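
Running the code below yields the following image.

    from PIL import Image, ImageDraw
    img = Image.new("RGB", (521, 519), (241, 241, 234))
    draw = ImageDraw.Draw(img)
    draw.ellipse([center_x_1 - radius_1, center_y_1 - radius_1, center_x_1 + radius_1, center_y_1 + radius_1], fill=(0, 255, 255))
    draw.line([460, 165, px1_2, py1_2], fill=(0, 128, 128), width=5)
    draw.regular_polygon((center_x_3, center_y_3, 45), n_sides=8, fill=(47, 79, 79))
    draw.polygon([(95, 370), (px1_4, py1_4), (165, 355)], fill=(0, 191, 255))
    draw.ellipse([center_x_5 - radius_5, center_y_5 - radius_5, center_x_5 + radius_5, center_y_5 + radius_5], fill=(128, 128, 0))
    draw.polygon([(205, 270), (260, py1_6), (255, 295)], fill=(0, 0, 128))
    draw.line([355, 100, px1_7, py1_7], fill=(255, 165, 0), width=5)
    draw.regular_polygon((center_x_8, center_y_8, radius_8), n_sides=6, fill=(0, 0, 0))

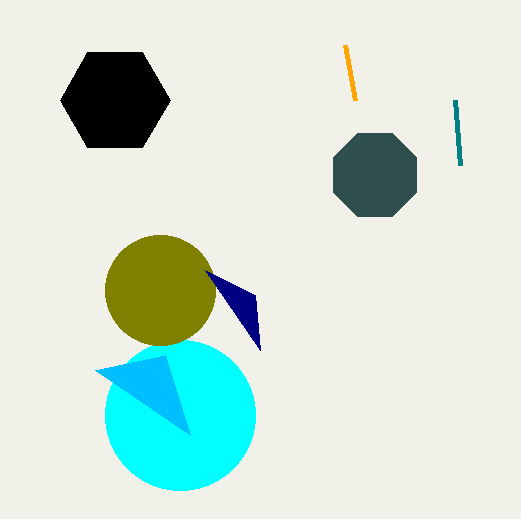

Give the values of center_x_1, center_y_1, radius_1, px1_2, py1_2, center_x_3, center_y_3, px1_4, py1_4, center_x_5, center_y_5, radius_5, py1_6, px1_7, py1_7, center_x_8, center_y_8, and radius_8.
center_x_1 = 180, center_y_1 = 415, radius_1 = 75, px1_2 = 455, py1_2 = 100, center_x_3 = 375, center_y_3 = 175, px1_4 = 190, py1_4 = 435, center_x_5 = 160, center_y_5 = 290, radius_5 = 55, py1_6 = 350, px1_7 = 345, py1_7 = 45, center_x_8 = 115, center_y_8 = 100, radius_8 = 55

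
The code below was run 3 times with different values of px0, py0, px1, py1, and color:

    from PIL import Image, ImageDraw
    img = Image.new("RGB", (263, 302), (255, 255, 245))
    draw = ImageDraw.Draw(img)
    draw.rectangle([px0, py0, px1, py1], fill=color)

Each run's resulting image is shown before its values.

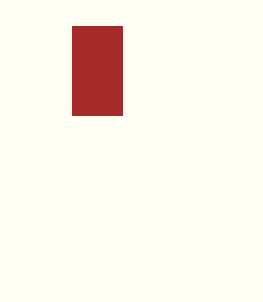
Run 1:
px0 = 72
py0 = 26
px1 = 122
py1 = 115
color = 'brown'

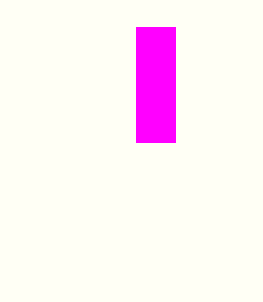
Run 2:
px0 = 136
py0 = 27
px1 = 175
py1 = 142
color = 'magenta'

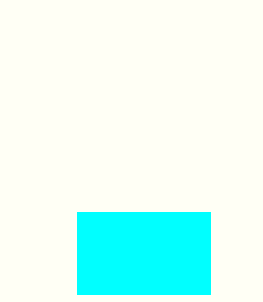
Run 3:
px0 = 77, py0 = 212, px1 = 210, py1 = 294, color = 'cyan'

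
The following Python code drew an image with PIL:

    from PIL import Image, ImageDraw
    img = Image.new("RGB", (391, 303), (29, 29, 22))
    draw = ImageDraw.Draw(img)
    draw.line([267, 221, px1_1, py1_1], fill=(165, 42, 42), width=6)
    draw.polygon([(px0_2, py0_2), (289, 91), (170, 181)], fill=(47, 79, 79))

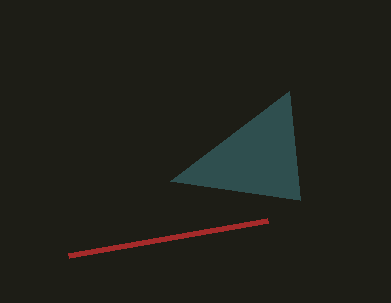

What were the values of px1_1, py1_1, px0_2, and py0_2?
px1_1 = 68; py1_1 = 256; px0_2 = 300; py0_2 = 200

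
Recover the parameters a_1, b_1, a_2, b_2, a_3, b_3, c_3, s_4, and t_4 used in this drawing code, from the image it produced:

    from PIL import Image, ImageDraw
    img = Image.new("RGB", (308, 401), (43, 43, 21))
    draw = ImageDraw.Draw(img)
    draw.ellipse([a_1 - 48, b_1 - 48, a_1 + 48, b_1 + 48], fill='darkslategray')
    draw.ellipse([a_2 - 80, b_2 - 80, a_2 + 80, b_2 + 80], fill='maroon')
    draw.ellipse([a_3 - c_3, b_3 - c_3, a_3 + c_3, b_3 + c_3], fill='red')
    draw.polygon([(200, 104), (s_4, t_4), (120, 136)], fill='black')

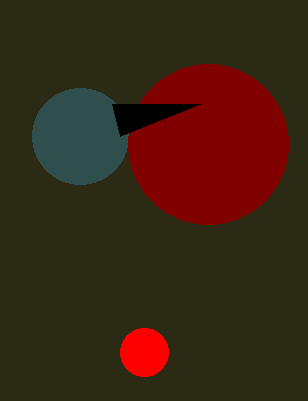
a_1 = 80, b_1 = 136, a_2 = 208, b_2 = 144, a_3 = 144, b_3 = 352, c_3 = 24, s_4 = 112, t_4 = 104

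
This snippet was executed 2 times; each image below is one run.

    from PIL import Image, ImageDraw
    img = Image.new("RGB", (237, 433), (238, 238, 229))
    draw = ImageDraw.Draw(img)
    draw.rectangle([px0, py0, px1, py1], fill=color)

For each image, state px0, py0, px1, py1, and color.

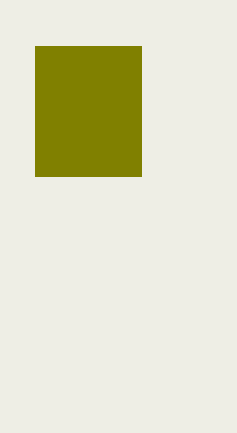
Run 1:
px0 = 35; py0 = 46; px1 = 141; py1 = 176; color = 'olive'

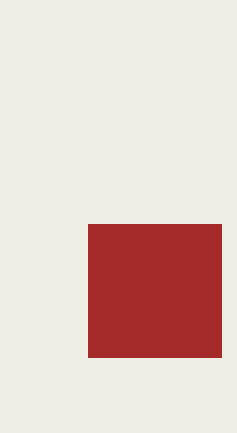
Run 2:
px0 = 88, py0 = 224, px1 = 221, py1 = 357, color = 'brown'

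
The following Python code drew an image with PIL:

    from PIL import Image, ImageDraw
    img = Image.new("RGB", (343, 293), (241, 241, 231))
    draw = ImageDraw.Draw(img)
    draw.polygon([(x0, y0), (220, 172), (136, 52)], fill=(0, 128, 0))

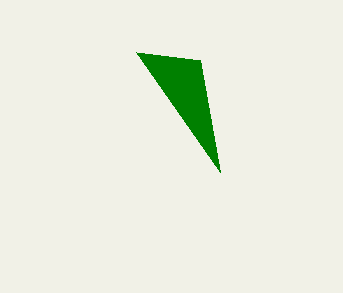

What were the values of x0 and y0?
x0 = 200, y0 = 60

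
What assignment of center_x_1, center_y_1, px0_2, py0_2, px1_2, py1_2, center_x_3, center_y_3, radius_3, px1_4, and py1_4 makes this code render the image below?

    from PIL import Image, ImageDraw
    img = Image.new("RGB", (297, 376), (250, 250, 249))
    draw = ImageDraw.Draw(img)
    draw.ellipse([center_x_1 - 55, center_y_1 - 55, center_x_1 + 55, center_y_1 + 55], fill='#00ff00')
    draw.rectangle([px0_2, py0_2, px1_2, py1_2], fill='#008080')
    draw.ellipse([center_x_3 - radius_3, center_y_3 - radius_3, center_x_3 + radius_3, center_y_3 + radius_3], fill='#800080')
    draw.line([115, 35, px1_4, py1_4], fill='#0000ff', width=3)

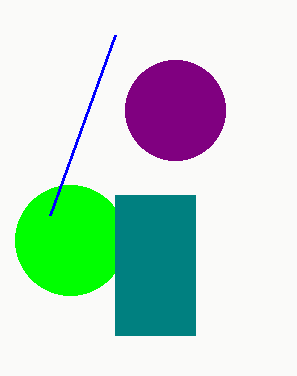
center_x_1 = 70; center_y_1 = 240; px0_2 = 115; py0_2 = 195; px1_2 = 195; py1_2 = 335; center_x_3 = 175; center_y_3 = 110; radius_3 = 50; px1_4 = 50; py1_4 = 215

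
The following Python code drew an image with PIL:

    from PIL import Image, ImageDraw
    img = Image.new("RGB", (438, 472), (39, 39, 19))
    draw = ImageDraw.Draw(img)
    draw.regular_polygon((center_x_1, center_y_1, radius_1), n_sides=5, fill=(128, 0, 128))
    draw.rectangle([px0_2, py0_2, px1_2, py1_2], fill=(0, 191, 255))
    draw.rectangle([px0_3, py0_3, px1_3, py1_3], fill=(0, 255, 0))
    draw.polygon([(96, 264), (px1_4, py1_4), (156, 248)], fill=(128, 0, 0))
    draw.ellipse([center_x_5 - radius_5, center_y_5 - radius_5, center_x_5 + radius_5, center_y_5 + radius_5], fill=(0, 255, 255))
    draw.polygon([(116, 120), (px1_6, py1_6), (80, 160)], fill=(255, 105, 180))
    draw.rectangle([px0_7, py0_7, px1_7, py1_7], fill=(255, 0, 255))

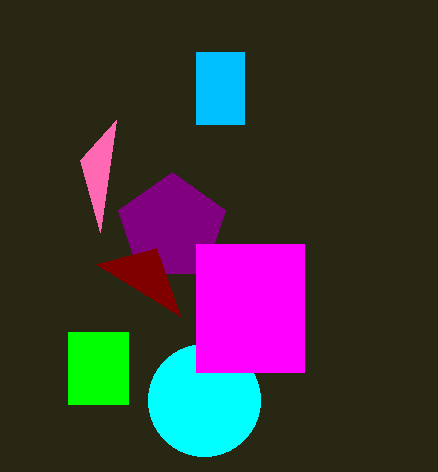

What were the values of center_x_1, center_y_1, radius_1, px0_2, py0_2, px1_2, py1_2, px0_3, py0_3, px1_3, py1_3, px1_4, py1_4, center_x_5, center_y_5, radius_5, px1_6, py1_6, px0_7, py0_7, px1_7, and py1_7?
center_x_1 = 172; center_y_1 = 228; radius_1 = 56; px0_2 = 196; py0_2 = 52; px1_2 = 244; py1_2 = 124; px0_3 = 68; py0_3 = 332; px1_3 = 128; py1_3 = 404; px1_4 = 180; py1_4 = 316; center_x_5 = 204; center_y_5 = 400; radius_5 = 56; px1_6 = 100; py1_6 = 232; px0_7 = 196; py0_7 = 244; px1_7 = 304; py1_7 = 372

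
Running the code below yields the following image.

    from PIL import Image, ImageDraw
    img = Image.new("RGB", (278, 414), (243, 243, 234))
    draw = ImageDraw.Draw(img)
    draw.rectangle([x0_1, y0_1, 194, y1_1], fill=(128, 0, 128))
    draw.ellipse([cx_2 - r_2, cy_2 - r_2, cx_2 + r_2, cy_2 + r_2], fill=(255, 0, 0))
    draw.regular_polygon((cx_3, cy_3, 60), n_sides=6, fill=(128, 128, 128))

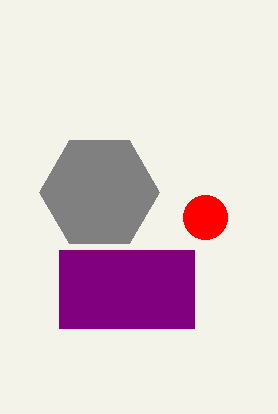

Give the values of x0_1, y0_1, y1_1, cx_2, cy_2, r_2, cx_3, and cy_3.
x0_1 = 59; y0_1 = 250; y1_1 = 328; cx_2 = 205; cy_2 = 217; r_2 = 22; cx_3 = 99; cy_3 = 192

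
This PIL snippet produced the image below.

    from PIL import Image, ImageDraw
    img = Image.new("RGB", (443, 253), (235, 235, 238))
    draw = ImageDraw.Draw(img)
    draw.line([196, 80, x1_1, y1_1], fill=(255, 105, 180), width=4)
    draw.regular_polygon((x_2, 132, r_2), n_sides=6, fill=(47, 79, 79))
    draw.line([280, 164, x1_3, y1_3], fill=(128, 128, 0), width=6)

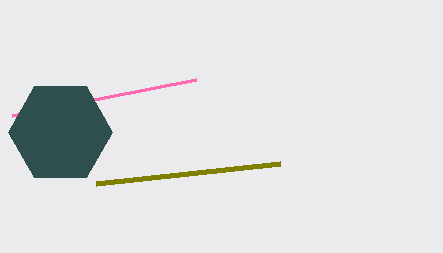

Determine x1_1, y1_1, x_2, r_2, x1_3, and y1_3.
x1_1 = 12
y1_1 = 116
x_2 = 60
r_2 = 52
x1_3 = 96
y1_3 = 184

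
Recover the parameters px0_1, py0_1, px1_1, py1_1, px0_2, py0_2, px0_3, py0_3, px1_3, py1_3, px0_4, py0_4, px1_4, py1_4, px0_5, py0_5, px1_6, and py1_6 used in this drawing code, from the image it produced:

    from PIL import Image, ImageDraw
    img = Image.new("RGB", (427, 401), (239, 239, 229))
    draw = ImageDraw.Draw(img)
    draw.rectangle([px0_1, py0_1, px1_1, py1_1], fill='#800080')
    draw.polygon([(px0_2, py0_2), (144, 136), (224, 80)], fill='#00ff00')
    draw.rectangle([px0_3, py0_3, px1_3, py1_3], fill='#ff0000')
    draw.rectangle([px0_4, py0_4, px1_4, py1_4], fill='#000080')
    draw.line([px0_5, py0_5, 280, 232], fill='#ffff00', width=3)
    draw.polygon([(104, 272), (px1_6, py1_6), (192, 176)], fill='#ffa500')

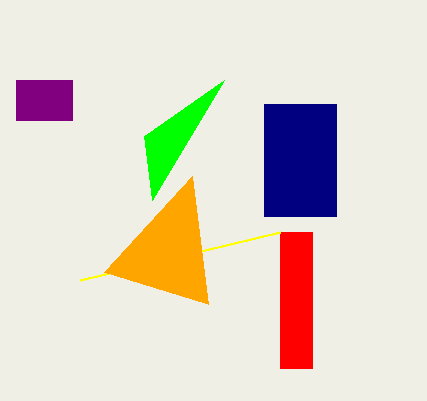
px0_1 = 16; py0_1 = 80; px1_1 = 72; py1_1 = 120; px0_2 = 152; py0_2 = 200; px0_3 = 280; py0_3 = 232; px1_3 = 312; py1_3 = 368; px0_4 = 264; py0_4 = 104; px1_4 = 336; py1_4 = 216; px0_5 = 80; py0_5 = 280; px1_6 = 208; py1_6 = 304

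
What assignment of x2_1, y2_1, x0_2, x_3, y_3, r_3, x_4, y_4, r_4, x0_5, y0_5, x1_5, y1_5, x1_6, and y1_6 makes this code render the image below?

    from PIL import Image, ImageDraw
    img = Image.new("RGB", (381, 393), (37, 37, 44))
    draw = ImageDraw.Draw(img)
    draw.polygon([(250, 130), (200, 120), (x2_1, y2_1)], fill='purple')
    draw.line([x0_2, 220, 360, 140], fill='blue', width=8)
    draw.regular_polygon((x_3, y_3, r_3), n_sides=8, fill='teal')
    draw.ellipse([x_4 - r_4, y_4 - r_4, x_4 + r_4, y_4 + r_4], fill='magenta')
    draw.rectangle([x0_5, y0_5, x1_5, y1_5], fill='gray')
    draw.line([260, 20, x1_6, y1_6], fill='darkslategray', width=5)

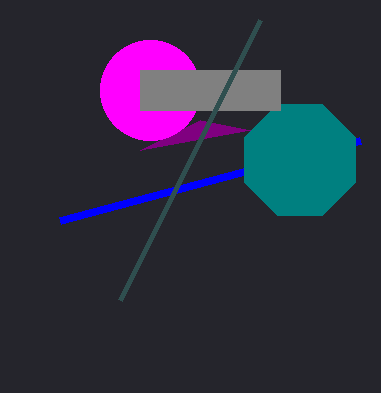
x2_1 = 140; y2_1 = 150; x0_2 = 60; x_3 = 300; y_3 = 160; r_3 = 60; x_4 = 150; y_4 = 90; r_4 = 50; x0_5 = 140; y0_5 = 70; x1_5 = 280; y1_5 = 110; x1_6 = 120; y1_6 = 300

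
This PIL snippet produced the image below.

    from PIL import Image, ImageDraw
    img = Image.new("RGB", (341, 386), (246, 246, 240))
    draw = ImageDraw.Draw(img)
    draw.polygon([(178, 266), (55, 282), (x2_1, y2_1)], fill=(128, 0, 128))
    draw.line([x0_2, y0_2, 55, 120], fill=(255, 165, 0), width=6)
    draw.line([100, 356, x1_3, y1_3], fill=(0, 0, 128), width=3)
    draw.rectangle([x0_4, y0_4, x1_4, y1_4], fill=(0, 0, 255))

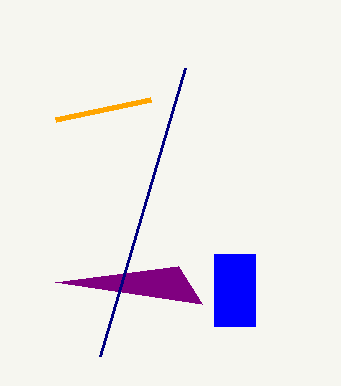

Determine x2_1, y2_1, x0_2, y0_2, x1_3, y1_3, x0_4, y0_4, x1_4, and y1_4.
x2_1 = 202
y2_1 = 304
x0_2 = 150
y0_2 = 100
x1_3 = 185
y1_3 = 68
x0_4 = 214
y0_4 = 254
x1_4 = 255
y1_4 = 326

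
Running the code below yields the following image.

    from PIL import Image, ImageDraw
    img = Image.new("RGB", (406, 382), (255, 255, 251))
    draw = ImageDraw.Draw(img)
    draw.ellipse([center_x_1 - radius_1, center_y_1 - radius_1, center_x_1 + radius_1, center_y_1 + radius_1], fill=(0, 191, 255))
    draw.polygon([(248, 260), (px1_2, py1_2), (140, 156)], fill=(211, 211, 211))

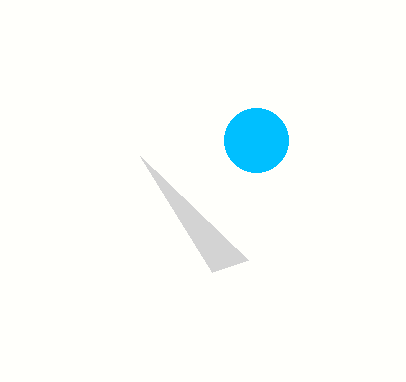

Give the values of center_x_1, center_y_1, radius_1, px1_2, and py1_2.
center_x_1 = 256; center_y_1 = 140; radius_1 = 32; px1_2 = 212; py1_2 = 272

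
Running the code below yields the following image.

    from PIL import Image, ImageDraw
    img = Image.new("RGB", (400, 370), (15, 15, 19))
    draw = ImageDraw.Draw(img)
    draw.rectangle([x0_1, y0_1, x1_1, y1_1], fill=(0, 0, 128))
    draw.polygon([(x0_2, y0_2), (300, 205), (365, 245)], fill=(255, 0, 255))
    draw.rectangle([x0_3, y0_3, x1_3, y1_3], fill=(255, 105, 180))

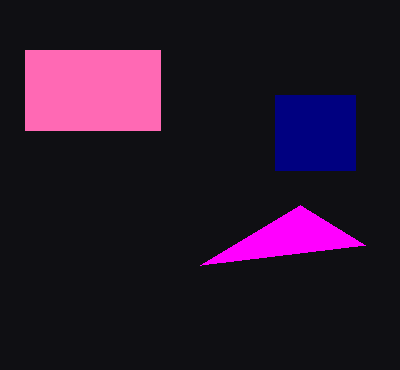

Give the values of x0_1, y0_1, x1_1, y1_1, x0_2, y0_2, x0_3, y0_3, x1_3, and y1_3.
x0_1 = 275
y0_1 = 95
x1_1 = 355
y1_1 = 170
x0_2 = 200
y0_2 = 265
x0_3 = 25
y0_3 = 50
x1_3 = 160
y1_3 = 130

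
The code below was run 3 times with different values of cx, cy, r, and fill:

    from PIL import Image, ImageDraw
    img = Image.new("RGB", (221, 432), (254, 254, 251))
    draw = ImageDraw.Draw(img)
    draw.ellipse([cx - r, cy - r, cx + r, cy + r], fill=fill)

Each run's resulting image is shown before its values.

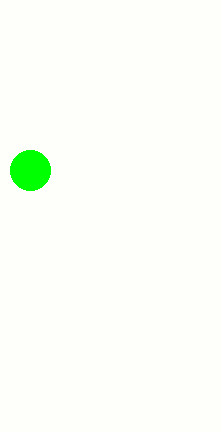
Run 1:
cx = 30; cy = 170; r = 20; fill = 'lime'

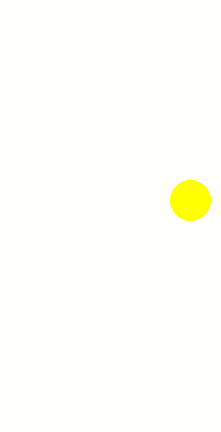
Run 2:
cx = 190
cy = 200
r = 20
fill = 'yellow'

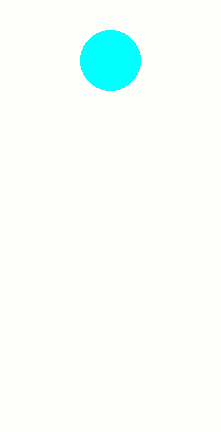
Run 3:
cx = 110
cy = 60
r = 30
fill = 'cyan'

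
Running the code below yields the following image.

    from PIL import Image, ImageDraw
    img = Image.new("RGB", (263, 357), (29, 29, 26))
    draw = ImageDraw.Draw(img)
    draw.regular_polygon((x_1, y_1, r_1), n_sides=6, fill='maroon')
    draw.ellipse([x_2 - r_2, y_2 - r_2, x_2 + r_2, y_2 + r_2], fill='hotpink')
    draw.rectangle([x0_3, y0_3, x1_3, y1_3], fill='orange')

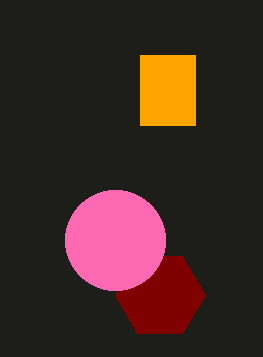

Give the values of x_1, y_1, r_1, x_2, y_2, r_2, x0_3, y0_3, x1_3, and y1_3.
x_1 = 160, y_1 = 295, r_1 = 45, x_2 = 115, y_2 = 240, r_2 = 50, x0_3 = 140, y0_3 = 55, x1_3 = 195, y1_3 = 125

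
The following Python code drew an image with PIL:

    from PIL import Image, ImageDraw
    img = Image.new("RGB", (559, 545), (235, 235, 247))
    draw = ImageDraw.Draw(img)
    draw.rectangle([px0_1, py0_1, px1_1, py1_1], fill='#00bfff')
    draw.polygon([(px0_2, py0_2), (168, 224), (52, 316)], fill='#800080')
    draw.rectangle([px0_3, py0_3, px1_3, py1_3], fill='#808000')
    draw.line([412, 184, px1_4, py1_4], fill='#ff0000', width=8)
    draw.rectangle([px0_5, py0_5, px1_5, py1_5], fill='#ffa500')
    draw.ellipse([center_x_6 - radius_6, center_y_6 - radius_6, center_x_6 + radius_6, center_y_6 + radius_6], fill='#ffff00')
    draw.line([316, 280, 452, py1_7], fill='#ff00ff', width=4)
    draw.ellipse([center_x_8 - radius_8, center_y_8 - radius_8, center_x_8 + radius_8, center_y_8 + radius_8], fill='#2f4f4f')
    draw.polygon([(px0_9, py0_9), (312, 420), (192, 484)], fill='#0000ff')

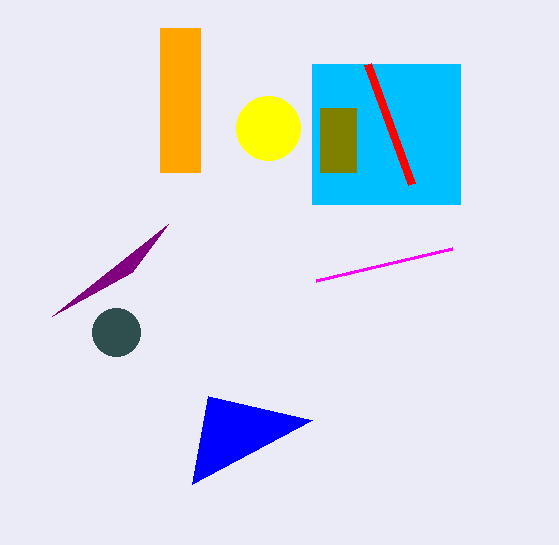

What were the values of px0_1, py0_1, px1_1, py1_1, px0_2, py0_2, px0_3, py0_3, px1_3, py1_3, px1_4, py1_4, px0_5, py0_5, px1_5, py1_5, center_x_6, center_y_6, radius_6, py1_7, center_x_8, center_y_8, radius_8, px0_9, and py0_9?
px0_1 = 312
py0_1 = 64
px1_1 = 460
py1_1 = 204
px0_2 = 132
py0_2 = 272
px0_3 = 320
py0_3 = 108
px1_3 = 356
py1_3 = 172
px1_4 = 368
py1_4 = 64
px0_5 = 160
py0_5 = 28
px1_5 = 200
py1_5 = 172
center_x_6 = 268
center_y_6 = 128
radius_6 = 32
py1_7 = 248
center_x_8 = 116
center_y_8 = 332
radius_8 = 24
px0_9 = 208
py0_9 = 396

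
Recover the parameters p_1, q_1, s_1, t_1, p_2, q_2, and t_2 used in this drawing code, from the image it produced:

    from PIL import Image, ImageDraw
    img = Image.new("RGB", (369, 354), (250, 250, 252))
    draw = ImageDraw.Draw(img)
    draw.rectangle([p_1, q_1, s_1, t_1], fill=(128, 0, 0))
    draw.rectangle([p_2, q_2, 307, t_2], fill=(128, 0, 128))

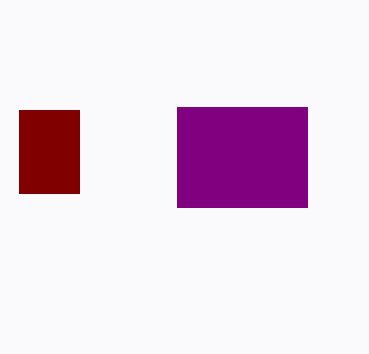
p_1 = 19
q_1 = 110
s_1 = 79
t_1 = 193
p_2 = 177
q_2 = 107
t_2 = 207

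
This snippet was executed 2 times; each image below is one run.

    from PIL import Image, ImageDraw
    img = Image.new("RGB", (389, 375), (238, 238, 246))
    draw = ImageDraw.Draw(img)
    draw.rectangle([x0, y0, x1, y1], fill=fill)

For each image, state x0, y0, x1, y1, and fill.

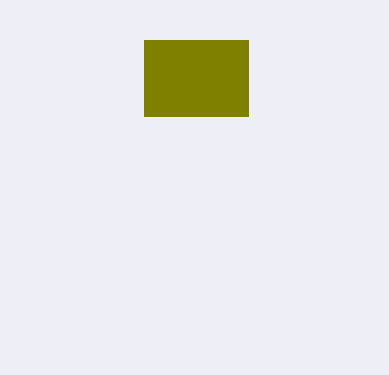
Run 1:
x0 = 144
y0 = 40
x1 = 248
y1 = 116
fill = 'olive'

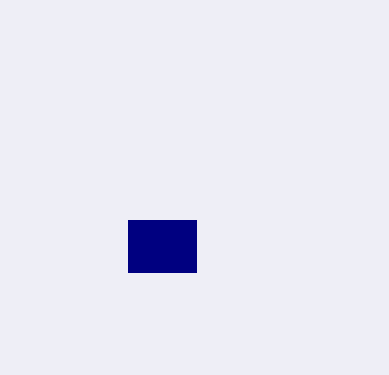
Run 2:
x0 = 128
y0 = 220
x1 = 196
y1 = 272
fill = 'navy'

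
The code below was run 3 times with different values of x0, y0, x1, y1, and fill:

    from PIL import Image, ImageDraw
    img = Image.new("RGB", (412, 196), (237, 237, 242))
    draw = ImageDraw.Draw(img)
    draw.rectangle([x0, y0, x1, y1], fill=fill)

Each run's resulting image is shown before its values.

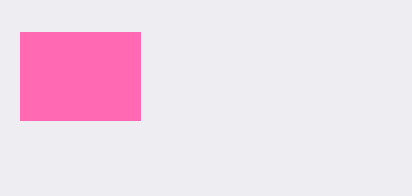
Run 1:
x0 = 20; y0 = 32; x1 = 140; y1 = 120; fill = 'hotpink'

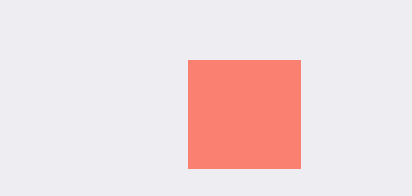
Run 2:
x0 = 188
y0 = 60
x1 = 300
y1 = 168
fill = 'salmon'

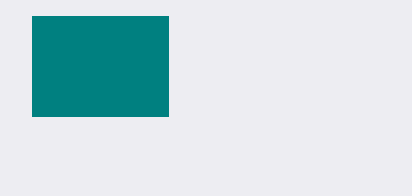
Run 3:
x0 = 32, y0 = 16, x1 = 168, y1 = 116, fill = 'teal'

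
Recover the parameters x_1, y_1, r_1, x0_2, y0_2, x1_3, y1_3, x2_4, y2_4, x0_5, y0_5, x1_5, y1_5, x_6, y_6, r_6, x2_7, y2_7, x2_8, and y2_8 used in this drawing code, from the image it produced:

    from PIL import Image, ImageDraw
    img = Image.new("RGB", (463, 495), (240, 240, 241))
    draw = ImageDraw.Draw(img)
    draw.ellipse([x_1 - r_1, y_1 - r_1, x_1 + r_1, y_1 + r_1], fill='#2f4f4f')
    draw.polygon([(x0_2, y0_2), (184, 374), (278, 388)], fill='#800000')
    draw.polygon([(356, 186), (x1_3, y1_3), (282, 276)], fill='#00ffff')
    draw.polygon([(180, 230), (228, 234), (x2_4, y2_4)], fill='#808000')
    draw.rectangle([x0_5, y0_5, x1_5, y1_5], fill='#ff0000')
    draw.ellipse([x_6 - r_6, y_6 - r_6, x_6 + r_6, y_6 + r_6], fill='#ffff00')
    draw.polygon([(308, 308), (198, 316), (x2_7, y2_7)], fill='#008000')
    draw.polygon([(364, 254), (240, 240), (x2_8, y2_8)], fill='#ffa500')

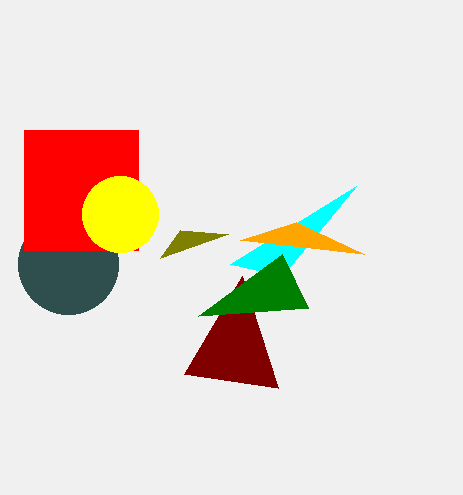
x_1 = 68; y_1 = 264; r_1 = 50; x0_2 = 242; y0_2 = 276; x1_3 = 230; y1_3 = 264; x2_4 = 160; y2_4 = 258; x0_5 = 24; y0_5 = 130; x1_5 = 138; y1_5 = 250; x_6 = 120; y_6 = 214; r_6 = 38; x2_7 = 282; y2_7 = 254; x2_8 = 296; y2_8 = 222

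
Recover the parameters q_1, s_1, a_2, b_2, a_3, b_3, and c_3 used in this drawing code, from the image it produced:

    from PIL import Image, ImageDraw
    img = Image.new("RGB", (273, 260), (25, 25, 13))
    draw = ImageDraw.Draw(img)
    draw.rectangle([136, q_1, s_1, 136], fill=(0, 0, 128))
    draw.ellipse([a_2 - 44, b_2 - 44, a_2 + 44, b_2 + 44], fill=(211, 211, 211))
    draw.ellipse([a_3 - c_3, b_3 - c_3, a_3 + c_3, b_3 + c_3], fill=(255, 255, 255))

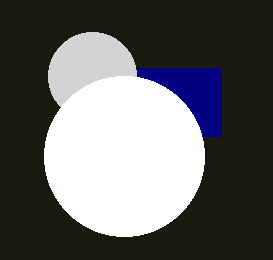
q_1 = 68; s_1 = 220; a_2 = 92; b_2 = 76; a_3 = 124; b_3 = 156; c_3 = 80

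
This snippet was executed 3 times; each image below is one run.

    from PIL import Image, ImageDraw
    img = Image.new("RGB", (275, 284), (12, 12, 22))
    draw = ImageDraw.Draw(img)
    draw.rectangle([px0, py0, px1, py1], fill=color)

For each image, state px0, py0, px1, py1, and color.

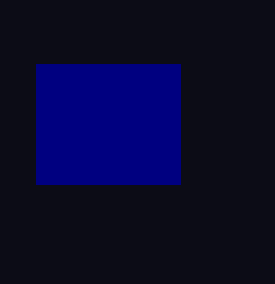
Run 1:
px0 = 36
py0 = 64
px1 = 180
py1 = 184
color = 'navy'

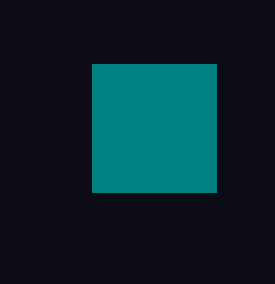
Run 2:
px0 = 92
py0 = 64
px1 = 216
py1 = 192
color = 'teal'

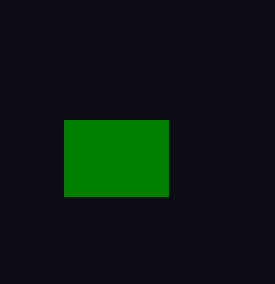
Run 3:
px0 = 64, py0 = 120, px1 = 168, py1 = 196, color = 'green'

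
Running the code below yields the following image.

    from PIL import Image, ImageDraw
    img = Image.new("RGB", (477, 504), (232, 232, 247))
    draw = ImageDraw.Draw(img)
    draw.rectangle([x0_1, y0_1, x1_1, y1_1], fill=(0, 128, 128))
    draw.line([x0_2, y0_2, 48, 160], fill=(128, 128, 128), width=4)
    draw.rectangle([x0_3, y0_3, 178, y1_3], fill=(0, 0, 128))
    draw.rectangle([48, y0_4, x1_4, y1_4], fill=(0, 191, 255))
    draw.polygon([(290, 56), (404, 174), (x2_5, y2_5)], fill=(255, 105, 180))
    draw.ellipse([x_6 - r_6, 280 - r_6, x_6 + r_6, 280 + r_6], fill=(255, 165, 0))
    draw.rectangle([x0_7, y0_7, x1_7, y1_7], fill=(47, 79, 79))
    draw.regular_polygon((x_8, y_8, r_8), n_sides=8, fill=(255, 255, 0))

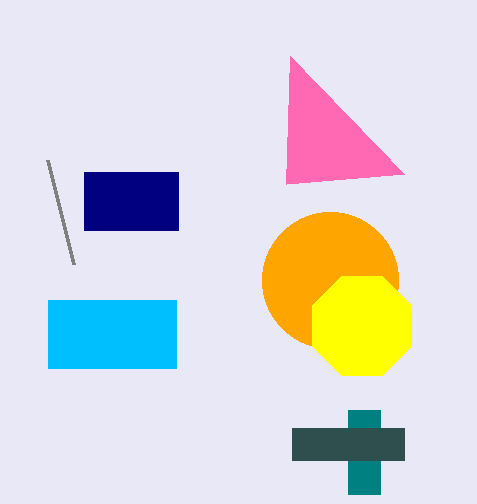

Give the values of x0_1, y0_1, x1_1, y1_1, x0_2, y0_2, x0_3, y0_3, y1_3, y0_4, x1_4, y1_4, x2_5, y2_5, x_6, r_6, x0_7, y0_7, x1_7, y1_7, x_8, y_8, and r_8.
x0_1 = 348, y0_1 = 410, x1_1 = 380, y1_1 = 494, x0_2 = 74, y0_2 = 264, x0_3 = 84, y0_3 = 172, y1_3 = 230, y0_4 = 300, x1_4 = 176, y1_4 = 368, x2_5 = 286, y2_5 = 184, x_6 = 330, r_6 = 68, x0_7 = 292, y0_7 = 428, x1_7 = 404, y1_7 = 460, x_8 = 362, y_8 = 326, r_8 = 54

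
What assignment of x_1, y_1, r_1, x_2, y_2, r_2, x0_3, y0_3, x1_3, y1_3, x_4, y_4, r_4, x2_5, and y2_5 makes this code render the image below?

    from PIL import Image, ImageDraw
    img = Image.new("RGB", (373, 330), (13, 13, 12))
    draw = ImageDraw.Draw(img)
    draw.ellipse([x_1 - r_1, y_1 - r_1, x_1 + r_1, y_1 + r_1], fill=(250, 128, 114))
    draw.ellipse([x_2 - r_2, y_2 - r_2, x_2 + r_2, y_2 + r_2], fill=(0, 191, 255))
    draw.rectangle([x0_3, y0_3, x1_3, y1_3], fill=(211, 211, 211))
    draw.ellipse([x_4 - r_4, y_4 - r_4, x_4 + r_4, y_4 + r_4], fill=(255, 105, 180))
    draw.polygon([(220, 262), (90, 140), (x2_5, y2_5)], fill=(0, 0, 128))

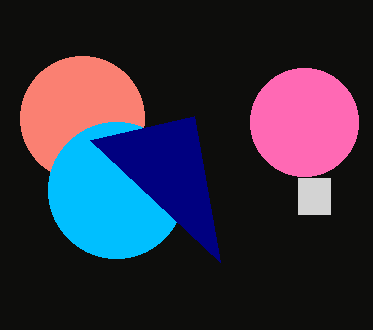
x_1 = 82
y_1 = 118
r_1 = 62
x_2 = 116
y_2 = 190
r_2 = 68
x0_3 = 298
y0_3 = 178
x1_3 = 330
y1_3 = 214
x_4 = 304
y_4 = 122
r_4 = 54
x2_5 = 194
y2_5 = 116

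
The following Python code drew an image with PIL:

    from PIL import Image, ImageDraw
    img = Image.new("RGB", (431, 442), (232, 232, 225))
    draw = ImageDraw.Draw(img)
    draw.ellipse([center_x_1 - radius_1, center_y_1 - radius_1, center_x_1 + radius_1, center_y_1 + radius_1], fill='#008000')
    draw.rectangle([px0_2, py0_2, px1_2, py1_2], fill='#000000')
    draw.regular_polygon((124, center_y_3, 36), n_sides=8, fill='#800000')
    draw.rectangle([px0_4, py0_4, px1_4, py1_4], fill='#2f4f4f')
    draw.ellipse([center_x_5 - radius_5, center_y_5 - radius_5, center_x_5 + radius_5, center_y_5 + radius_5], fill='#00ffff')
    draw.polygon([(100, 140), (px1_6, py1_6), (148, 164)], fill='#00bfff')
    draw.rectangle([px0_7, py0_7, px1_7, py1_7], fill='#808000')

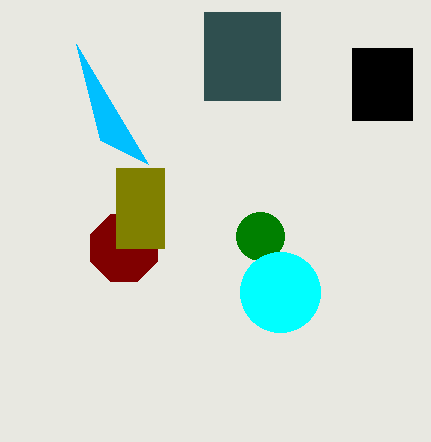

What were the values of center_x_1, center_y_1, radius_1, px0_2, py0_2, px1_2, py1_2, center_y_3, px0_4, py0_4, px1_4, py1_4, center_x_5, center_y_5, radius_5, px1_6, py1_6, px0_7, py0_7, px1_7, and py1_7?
center_x_1 = 260
center_y_1 = 236
radius_1 = 24
px0_2 = 352
py0_2 = 48
px1_2 = 412
py1_2 = 120
center_y_3 = 248
px0_4 = 204
py0_4 = 12
px1_4 = 280
py1_4 = 100
center_x_5 = 280
center_y_5 = 292
radius_5 = 40
px1_6 = 76
py1_6 = 44
px0_7 = 116
py0_7 = 168
px1_7 = 164
py1_7 = 248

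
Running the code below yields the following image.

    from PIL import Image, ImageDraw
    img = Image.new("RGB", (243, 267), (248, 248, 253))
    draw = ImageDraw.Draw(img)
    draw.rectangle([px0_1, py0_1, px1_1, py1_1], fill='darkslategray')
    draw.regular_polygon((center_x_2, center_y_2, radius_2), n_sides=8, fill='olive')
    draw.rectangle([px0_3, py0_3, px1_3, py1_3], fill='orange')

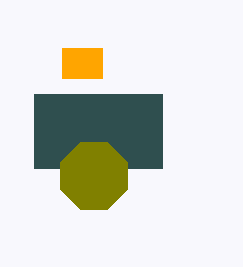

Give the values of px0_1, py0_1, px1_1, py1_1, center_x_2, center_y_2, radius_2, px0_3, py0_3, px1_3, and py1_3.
px0_1 = 34; py0_1 = 94; px1_1 = 162; py1_1 = 168; center_x_2 = 94; center_y_2 = 176; radius_2 = 36; px0_3 = 62; py0_3 = 48; px1_3 = 102; py1_3 = 78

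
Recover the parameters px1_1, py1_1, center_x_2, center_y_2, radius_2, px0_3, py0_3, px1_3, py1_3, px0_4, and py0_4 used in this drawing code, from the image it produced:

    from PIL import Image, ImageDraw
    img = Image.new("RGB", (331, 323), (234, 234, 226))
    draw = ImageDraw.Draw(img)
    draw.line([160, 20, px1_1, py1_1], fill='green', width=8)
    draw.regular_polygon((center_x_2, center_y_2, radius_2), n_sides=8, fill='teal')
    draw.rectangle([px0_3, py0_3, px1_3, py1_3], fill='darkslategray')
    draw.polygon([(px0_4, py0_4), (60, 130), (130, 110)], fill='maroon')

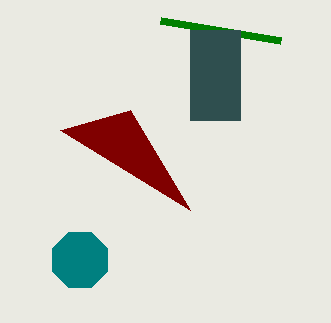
px1_1 = 280; py1_1 = 40; center_x_2 = 80; center_y_2 = 260; radius_2 = 30; px0_3 = 190; py0_3 = 30; px1_3 = 240; py1_3 = 120; px0_4 = 190; py0_4 = 210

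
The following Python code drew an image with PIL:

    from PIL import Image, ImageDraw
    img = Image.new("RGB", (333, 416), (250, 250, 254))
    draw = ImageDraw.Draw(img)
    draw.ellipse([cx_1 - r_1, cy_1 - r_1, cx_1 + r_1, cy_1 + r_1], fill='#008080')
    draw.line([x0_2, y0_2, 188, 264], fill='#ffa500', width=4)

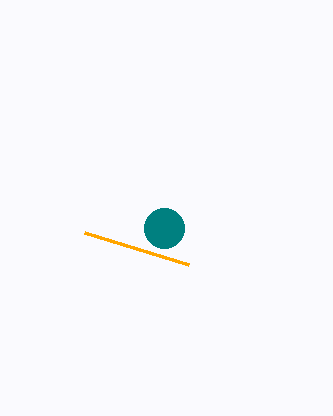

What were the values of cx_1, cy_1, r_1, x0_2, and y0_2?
cx_1 = 164; cy_1 = 228; r_1 = 20; x0_2 = 84; y0_2 = 232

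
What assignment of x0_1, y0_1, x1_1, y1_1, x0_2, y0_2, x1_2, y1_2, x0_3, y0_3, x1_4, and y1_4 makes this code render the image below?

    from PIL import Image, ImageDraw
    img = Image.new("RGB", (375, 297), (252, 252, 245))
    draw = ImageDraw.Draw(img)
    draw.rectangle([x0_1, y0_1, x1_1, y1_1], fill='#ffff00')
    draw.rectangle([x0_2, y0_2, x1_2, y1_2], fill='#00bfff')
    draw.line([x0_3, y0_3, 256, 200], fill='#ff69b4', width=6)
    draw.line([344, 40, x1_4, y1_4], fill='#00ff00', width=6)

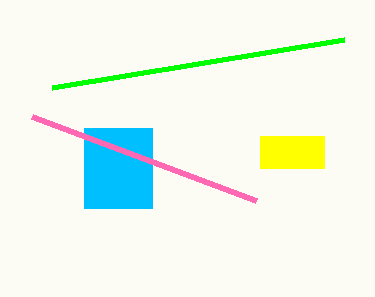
x0_1 = 260, y0_1 = 136, x1_1 = 324, y1_1 = 168, x0_2 = 84, y0_2 = 128, x1_2 = 152, y1_2 = 208, x0_3 = 32, y0_3 = 116, x1_4 = 52, y1_4 = 88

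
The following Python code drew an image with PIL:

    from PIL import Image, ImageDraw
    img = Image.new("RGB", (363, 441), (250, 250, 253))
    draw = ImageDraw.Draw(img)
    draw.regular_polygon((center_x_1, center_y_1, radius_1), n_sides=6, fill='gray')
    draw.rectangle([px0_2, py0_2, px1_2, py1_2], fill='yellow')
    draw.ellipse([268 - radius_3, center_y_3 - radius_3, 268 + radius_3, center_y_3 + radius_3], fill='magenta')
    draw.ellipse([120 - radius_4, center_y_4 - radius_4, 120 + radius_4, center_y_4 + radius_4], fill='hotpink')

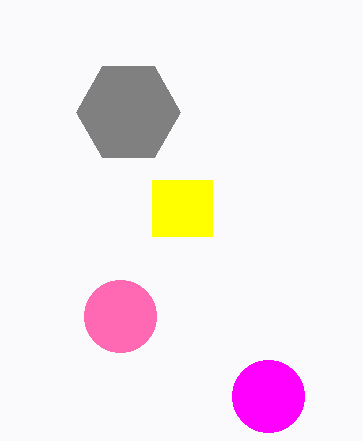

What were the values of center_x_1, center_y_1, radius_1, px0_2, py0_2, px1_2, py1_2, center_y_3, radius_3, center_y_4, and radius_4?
center_x_1 = 128
center_y_1 = 112
radius_1 = 52
px0_2 = 152
py0_2 = 180
px1_2 = 212
py1_2 = 236
center_y_3 = 396
radius_3 = 36
center_y_4 = 316
radius_4 = 36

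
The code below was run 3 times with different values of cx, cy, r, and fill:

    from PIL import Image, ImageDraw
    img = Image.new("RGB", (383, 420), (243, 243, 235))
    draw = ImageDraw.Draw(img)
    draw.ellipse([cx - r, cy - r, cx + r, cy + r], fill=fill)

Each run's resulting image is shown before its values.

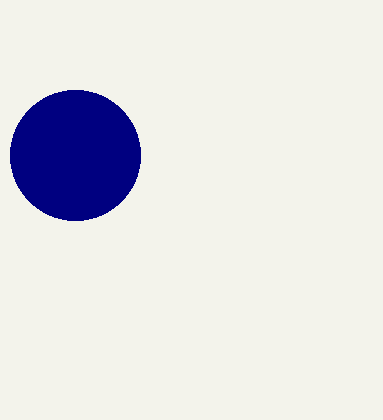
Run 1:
cx = 75; cy = 155; r = 65; fill = 'navy'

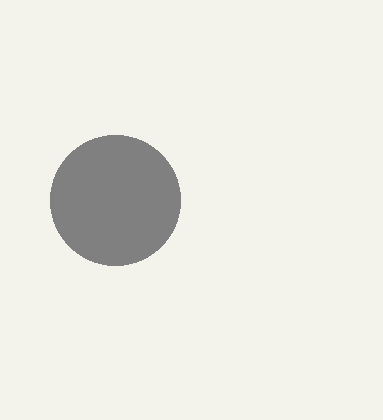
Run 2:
cx = 115, cy = 200, r = 65, fill = 'gray'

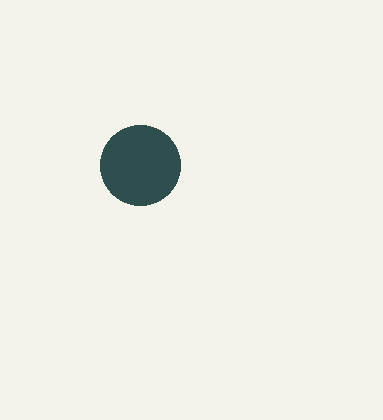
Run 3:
cx = 140; cy = 165; r = 40; fill = 'darkslategray'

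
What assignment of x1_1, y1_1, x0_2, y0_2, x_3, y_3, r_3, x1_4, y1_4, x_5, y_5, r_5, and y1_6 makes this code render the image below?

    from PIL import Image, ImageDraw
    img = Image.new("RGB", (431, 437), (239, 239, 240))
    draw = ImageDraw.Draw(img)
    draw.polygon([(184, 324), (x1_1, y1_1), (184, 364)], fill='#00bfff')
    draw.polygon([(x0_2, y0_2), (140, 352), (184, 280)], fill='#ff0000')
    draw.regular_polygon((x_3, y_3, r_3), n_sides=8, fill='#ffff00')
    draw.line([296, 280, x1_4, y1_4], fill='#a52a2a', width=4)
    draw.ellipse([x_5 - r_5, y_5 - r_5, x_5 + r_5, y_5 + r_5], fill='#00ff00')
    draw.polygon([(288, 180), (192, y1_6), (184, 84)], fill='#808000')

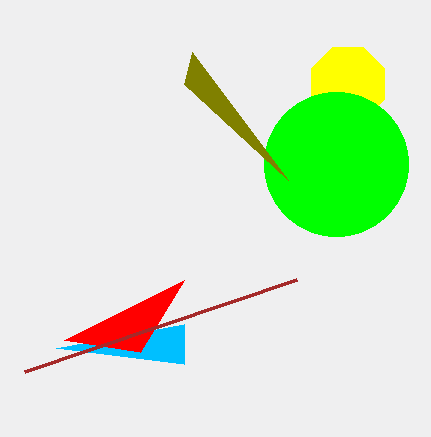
x1_1 = 56
y1_1 = 348
x0_2 = 64
y0_2 = 340
x_3 = 348
y_3 = 84
r_3 = 40
x1_4 = 24
y1_4 = 372
x_5 = 336
y_5 = 164
r_5 = 72
y1_6 = 52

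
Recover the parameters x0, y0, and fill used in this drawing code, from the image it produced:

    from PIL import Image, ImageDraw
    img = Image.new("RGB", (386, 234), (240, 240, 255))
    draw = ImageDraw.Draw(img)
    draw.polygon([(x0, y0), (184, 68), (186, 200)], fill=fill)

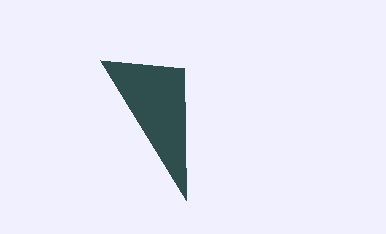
x0 = 100; y0 = 60; fill = 'darkslategray'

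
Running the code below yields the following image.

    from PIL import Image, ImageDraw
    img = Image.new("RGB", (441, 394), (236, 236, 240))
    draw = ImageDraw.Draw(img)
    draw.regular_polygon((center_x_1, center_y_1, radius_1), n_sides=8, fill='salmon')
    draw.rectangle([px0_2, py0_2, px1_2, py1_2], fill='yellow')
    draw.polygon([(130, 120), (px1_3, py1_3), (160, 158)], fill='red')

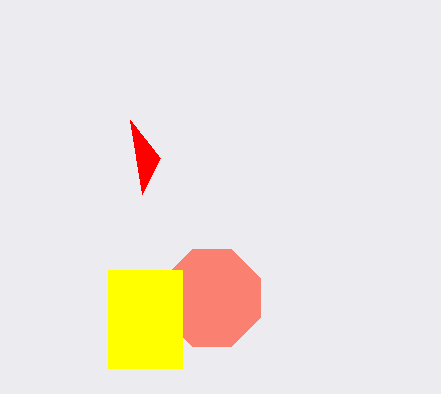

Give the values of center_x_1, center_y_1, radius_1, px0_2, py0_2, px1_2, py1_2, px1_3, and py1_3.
center_x_1 = 212, center_y_1 = 298, radius_1 = 52, px0_2 = 108, py0_2 = 270, px1_2 = 182, py1_2 = 368, px1_3 = 142, py1_3 = 194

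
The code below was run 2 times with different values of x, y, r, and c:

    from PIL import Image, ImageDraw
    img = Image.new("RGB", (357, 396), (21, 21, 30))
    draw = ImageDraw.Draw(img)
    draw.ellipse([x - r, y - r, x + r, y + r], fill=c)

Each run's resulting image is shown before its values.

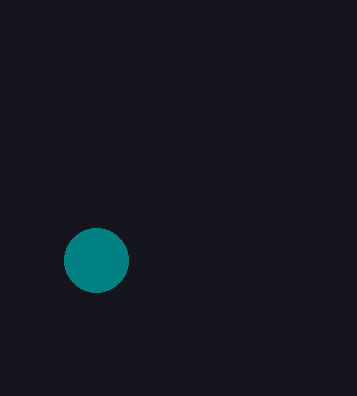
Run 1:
x = 96; y = 260; r = 32; c = 'teal'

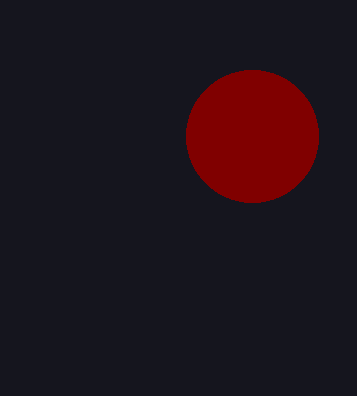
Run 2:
x = 252
y = 136
r = 66
c = 'maroon'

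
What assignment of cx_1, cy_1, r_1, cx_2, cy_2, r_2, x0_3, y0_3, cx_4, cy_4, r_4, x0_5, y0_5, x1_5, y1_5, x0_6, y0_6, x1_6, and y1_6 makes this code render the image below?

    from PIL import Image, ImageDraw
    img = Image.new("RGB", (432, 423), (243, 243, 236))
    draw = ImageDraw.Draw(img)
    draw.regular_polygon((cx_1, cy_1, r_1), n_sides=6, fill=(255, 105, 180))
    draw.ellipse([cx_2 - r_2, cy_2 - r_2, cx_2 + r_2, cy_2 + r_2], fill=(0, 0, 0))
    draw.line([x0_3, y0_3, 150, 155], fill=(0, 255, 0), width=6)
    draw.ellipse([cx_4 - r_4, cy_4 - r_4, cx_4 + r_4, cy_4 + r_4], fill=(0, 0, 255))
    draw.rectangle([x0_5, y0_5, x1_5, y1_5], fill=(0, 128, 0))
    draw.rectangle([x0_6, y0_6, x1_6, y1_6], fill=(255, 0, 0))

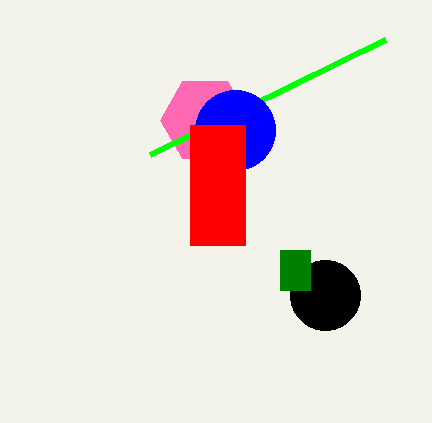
cx_1 = 205
cy_1 = 120
r_1 = 45
cx_2 = 325
cy_2 = 295
r_2 = 35
x0_3 = 385
y0_3 = 40
cx_4 = 235
cy_4 = 130
r_4 = 40
x0_5 = 280
y0_5 = 250
x1_5 = 310
y1_5 = 290
x0_6 = 190
y0_6 = 125
x1_6 = 245
y1_6 = 245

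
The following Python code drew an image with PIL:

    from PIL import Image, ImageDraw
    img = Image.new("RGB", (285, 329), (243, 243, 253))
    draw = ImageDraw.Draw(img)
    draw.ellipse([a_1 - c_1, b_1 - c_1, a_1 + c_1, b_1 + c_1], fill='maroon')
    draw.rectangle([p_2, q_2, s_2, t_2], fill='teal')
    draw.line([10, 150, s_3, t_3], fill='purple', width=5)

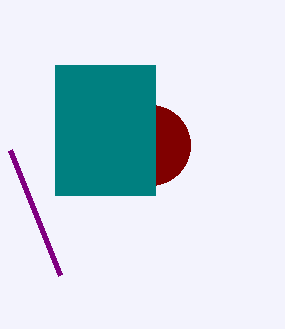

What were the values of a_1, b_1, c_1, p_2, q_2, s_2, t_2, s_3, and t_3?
a_1 = 150; b_1 = 145; c_1 = 40; p_2 = 55; q_2 = 65; s_2 = 155; t_2 = 195; s_3 = 60; t_3 = 275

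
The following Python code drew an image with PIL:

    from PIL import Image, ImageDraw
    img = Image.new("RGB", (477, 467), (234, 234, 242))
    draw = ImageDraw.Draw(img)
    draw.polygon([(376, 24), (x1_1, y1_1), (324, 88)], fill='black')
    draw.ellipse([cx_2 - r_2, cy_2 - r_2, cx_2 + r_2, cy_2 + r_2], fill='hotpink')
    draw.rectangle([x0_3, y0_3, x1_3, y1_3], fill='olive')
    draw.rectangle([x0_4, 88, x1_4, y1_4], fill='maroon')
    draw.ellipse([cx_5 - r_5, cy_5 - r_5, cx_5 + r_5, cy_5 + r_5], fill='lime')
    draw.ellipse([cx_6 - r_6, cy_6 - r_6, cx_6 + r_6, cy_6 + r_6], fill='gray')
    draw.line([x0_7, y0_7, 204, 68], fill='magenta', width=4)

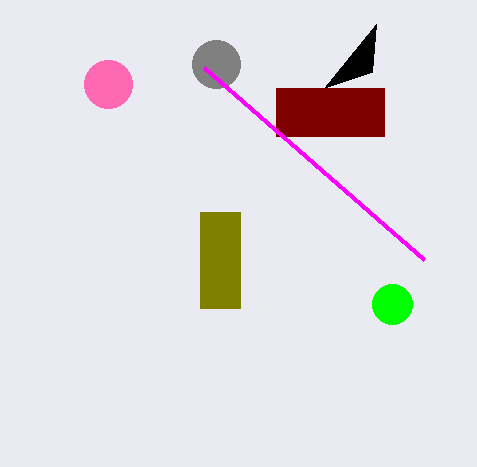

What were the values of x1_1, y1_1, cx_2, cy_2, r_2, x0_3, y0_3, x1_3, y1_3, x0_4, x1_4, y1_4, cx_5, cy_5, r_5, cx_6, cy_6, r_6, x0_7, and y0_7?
x1_1 = 372; y1_1 = 72; cx_2 = 108; cy_2 = 84; r_2 = 24; x0_3 = 200; y0_3 = 212; x1_3 = 240; y1_3 = 308; x0_4 = 276; x1_4 = 384; y1_4 = 136; cx_5 = 392; cy_5 = 304; r_5 = 20; cx_6 = 216; cy_6 = 64; r_6 = 24; x0_7 = 424; y0_7 = 260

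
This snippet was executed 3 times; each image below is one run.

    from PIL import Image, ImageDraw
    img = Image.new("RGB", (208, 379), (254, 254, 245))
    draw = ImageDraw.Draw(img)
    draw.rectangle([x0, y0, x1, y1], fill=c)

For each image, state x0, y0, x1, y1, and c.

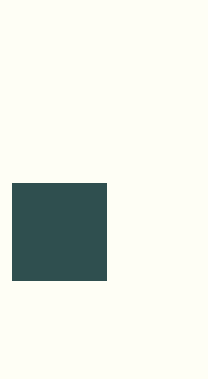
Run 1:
x0 = 12; y0 = 183; x1 = 106; y1 = 280; c = 'darkslategray'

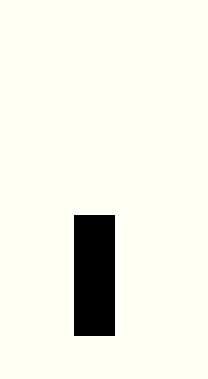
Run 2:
x0 = 74, y0 = 215, x1 = 114, y1 = 335, c = 'black'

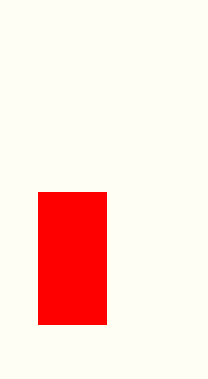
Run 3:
x0 = 38
y0 = 192
x1 = 106
y1 = 324
c = 'red'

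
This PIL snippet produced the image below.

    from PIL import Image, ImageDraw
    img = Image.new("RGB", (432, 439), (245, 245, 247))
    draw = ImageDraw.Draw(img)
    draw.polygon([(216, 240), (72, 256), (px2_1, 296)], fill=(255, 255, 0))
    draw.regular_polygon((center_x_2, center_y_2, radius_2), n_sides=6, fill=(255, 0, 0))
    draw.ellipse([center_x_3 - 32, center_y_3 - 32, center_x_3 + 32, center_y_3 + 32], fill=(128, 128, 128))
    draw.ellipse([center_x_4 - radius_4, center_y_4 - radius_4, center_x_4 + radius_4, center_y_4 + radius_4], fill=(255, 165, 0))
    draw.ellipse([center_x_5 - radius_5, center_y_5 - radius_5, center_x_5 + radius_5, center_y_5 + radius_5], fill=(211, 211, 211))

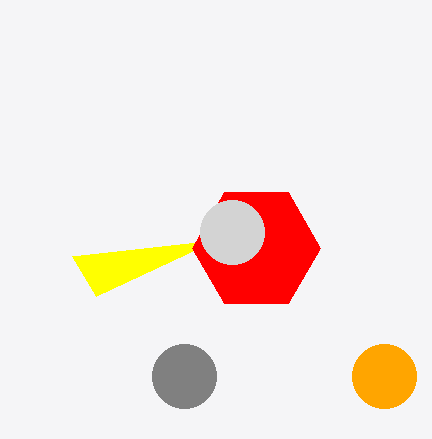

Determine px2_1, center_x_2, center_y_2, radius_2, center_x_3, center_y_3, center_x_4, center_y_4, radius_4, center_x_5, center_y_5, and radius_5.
px2_1 = 96; center_x_2 = 256; center_y_2 = 248; radius_2 = 64; center_x_3 = 184; center_y_3 = 376; center_x_4 = 384; center_y_4 = 376; radius_4 = 32; center_x_5 = 232; center_y_5 = 232; radius_5 = 32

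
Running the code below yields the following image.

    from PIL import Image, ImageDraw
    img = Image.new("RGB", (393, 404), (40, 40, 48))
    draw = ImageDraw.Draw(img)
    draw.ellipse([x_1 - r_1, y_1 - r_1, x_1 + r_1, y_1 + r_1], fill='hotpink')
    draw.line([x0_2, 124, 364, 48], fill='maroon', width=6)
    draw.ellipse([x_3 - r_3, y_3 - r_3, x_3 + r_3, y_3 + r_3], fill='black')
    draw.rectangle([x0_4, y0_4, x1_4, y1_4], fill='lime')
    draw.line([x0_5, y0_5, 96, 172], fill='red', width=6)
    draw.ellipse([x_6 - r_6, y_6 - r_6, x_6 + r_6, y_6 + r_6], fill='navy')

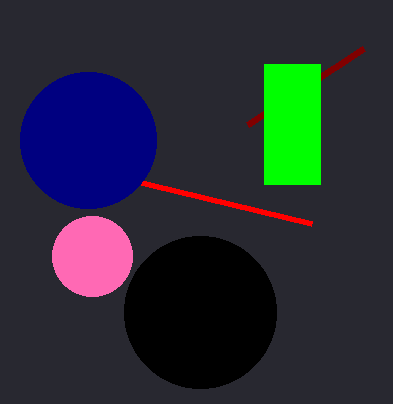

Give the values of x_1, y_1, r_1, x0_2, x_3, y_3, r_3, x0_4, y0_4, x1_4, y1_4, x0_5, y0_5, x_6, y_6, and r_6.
x_1 = 92
y_1 = 256
r_1 = 40
x0_2 = 248
x_3 = 200
y_3 = 312
r_3 = 76
x0_4 = 264
y0_4 = 64
x1_4 = 320
y1_4 = 184
x0_5 = 312
y0_5 = 224
x_6 = 88
y_6 = 140
r_6 = 68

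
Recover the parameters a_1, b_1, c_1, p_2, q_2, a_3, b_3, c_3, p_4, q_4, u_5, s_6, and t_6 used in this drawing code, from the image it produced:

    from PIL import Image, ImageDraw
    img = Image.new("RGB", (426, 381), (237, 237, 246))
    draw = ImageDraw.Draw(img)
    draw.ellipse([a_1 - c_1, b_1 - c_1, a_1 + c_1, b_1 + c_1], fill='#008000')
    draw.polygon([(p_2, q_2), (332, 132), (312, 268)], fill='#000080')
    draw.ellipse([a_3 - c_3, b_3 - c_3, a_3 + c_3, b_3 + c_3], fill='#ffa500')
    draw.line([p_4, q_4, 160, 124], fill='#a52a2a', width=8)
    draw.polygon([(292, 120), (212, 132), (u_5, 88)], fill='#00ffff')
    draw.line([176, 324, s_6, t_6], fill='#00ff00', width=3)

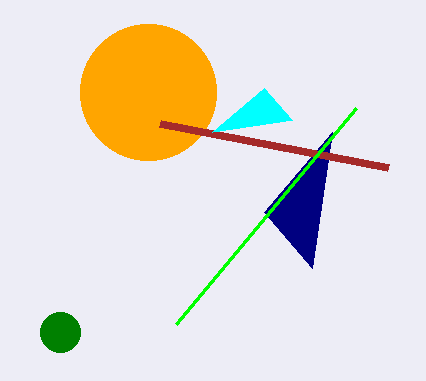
a_1 = 60
b_1 = 332
c_1 = 20
p_2 = 264
q_2 = 212
a_3 = 148
b_3 = 92
c_3 = 68
p_4 = 388
q_4 = 168
u_5 = 264
s_6 = 356
t_6 = 108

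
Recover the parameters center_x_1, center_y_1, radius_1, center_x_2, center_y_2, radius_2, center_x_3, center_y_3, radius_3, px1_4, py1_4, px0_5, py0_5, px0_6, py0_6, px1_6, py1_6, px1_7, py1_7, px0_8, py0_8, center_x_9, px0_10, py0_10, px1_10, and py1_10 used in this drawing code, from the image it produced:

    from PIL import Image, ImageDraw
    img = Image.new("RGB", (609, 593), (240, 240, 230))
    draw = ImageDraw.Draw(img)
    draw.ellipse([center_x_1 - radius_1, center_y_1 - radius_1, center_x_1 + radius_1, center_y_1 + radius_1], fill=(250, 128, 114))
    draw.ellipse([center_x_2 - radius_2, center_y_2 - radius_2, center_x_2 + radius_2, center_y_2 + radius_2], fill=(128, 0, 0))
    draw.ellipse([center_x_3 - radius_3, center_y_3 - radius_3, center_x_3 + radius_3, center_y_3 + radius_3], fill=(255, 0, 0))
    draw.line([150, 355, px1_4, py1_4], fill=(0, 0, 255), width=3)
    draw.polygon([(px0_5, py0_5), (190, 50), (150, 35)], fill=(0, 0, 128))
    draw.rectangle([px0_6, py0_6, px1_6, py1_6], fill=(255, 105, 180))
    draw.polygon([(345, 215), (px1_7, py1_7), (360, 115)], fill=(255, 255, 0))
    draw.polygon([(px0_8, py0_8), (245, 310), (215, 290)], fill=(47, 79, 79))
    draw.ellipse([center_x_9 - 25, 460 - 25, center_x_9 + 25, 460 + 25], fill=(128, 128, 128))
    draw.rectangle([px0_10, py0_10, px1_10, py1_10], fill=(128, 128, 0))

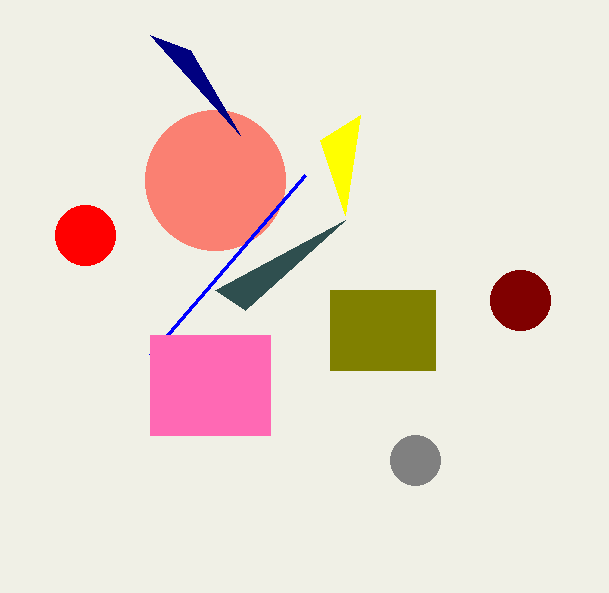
center_x_1 = 215; center_y_1 = 180; radius_1 = 70; center_x_2 = 520; center_y_2 = 300; radius_2 = 30; center_x_3 = 85; center_y_3 = 235; radius_3 = 30; px1_4 = 305; py1_4 = 175; px0_5 = 240; py0_5 = 135; px0_6 = 150; py0_6 = 335; px1_6 = 270; py1_6 = 435; px1_7 = 320; py1_7 = 140; px0_8 = 345; py0_8 = 220; center_x_9 = 415; px0_10 = 330; py0_10 = 290; px1_10 = 435; py1_10 = 370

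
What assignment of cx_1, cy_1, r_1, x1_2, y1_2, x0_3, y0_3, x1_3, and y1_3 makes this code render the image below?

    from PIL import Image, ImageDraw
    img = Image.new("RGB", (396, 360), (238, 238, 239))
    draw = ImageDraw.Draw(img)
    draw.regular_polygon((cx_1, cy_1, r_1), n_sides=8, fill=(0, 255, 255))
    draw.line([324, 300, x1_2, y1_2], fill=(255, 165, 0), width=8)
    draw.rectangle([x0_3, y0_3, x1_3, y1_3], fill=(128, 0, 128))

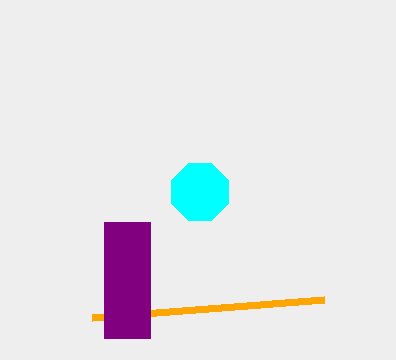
cx_1 = 200
cy_1 = 192
r_1 = 31
x1_2 = 92
y1_2 = 318
x0_3 = 104
y0_3 = 222
x1_3 = 150
y1_3 = 338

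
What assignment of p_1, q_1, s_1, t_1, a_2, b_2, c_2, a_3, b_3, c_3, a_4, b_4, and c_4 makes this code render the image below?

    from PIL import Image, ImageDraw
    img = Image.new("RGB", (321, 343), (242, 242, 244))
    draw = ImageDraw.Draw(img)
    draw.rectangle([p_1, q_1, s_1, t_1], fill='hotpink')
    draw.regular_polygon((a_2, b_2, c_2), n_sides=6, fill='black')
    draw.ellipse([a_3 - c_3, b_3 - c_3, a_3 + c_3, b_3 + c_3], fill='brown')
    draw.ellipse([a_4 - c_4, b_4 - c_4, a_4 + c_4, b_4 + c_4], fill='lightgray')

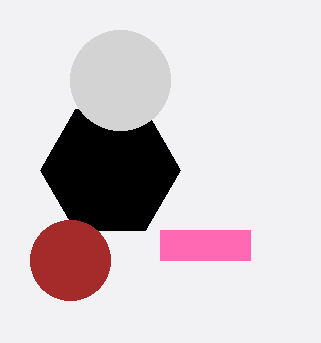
p_1 = 160, q_1 = 230, s_1 = 250, t_1 = 260, a_2 = 110, b_2 = 170, c_2 = 70, a_3 = 70, b_3 = 260, c_3 = 40, a_4 = 120, b_4 = 80, c_4 = 50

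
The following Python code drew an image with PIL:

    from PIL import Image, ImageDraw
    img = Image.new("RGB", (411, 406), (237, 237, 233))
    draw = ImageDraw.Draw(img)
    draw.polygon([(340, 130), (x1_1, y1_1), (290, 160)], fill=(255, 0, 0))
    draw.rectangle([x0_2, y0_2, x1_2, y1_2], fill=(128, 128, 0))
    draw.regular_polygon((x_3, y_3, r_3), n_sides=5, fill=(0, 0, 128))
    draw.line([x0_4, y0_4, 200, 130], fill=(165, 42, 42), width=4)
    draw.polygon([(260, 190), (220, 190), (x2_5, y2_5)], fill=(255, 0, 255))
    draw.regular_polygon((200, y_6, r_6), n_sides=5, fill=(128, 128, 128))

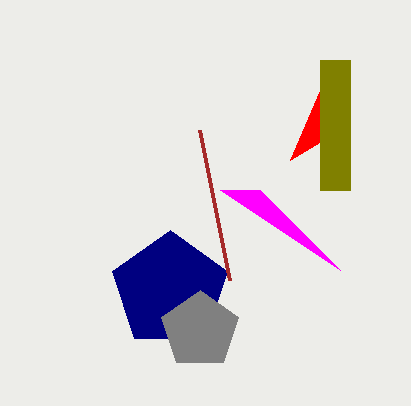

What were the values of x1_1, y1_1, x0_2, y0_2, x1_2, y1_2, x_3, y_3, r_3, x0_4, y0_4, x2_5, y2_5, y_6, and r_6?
x1_1 = 320, y1_1 = 90, x0_2 = 320, y0_2 = 60, x1_2 = 350, y1_2 = 190, x_3 = 170, y_3 = 290, r_3 = 60, x0_4 = 230, y0_4 = 280, x2_5 = 340, y2_5 = 270, y_6 = 330, r_6 = 40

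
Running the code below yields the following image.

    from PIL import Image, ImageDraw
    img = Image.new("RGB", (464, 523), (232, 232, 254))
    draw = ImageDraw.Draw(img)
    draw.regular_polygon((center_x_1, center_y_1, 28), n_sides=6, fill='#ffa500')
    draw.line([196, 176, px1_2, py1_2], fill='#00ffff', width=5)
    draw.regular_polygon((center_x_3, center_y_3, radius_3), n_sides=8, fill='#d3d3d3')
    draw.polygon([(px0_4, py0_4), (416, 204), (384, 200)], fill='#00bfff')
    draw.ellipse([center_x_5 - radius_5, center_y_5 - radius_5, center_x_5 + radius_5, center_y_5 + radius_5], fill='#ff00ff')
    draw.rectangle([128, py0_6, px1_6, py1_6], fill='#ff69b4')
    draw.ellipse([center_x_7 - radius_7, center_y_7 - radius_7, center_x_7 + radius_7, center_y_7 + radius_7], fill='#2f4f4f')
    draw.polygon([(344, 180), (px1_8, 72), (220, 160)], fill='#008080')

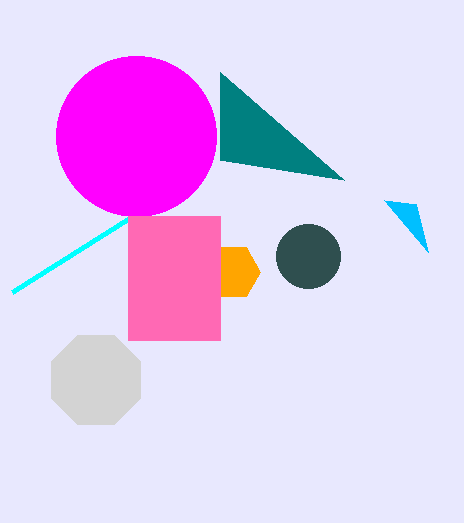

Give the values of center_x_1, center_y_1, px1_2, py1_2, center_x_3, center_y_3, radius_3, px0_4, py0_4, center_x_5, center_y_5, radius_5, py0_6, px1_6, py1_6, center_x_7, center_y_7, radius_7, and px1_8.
center_x_1 = 232
center_y_1 = 272
px1_2 = 12
py1_2 = 292
center_x_3 = 96
center_y_3 = 380
radius_3 = 48
px0_4 = 428
py0_4 = 252
center_x_5 = 136
center_y_5 = 136
radius_5 = 80
py0_6 = 216
px1_6 = 220
py1_6 = 340
center_x_7 = 308
center_y_7 = 256
radius_7 = 32
px1_8 = 220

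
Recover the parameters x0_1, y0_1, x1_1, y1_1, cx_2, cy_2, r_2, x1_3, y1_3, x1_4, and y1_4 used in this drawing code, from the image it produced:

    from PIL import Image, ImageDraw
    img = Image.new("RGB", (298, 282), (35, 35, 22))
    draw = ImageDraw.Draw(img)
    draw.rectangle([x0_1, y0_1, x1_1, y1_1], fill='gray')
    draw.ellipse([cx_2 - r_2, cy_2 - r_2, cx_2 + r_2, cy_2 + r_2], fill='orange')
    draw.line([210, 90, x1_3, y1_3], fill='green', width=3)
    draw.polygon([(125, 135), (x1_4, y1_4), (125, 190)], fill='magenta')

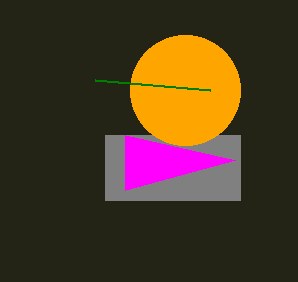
x0_1 = 105; y0_1 = 135; x1_1 = 240; y1_1 = 200; cx_2 = 185; cy_2 = 90; r_2 = 55; x1_3 = 95; y1_3 = 80; x1_4 = 235; y1_4 = 160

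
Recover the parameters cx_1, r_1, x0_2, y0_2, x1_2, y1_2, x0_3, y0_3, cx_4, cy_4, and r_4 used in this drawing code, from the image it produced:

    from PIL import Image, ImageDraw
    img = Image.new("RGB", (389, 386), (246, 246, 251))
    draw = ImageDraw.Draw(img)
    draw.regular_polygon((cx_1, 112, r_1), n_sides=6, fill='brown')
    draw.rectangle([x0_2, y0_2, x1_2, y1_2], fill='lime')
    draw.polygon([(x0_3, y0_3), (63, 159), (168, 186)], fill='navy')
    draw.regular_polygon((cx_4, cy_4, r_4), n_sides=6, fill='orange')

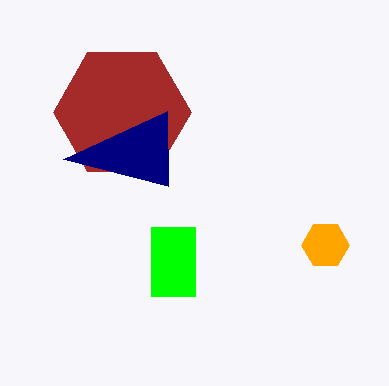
cx_1 = 122; r_1 = 69; x0_2 = 151; y0_2 = 227; x1_2 = 195; y1_2 = 296; x0_3 = 167; y0_3 = 111; cx_4 = 325; cy_4 = 245; r_4 = 24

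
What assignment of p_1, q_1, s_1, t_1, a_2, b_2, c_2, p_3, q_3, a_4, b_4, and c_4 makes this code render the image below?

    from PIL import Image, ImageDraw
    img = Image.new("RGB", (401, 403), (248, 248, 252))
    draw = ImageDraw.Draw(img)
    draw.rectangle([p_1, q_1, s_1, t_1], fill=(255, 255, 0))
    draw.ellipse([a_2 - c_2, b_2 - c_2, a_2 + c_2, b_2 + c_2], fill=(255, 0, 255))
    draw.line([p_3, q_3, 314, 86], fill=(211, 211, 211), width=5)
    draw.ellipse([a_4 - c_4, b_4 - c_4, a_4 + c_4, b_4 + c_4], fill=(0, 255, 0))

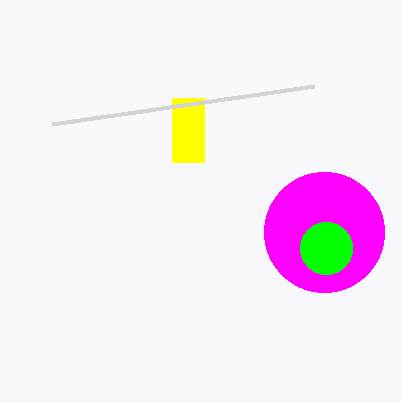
p_1 = 172; q_1 = 98; s_1 = 204; t_1 = 162; a_2 = 324; b_2 = 232; c_2 = 60; p_3 = 52; q_3 = 124; a_4 = 326; b_4 = 248; c_4 = 26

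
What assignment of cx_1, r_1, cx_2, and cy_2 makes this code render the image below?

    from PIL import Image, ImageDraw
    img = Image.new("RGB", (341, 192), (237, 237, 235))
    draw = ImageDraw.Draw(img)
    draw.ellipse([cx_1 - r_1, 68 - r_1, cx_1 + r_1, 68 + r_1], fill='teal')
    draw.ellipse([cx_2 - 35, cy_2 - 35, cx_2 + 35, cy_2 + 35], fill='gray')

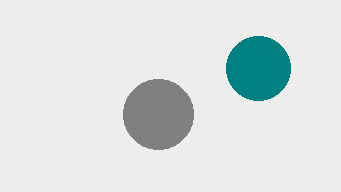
cx_1 = 258
r_1 = 32
cx_2 = 158
cy_2 = 114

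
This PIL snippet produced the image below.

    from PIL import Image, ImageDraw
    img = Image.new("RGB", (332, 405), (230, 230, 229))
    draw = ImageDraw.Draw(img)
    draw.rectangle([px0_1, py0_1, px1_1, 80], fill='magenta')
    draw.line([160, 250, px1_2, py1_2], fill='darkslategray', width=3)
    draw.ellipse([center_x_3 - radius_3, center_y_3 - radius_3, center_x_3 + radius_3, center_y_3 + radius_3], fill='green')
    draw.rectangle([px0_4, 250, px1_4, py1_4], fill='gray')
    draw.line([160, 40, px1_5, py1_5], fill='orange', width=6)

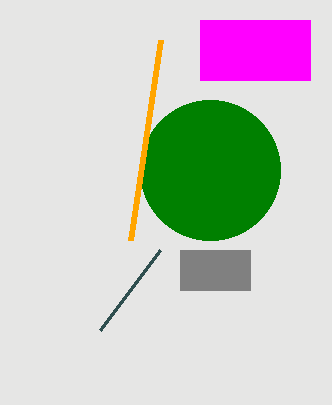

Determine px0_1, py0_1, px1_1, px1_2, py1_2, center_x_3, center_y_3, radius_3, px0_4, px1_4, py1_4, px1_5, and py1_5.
px0_1 = 200, py0_1 = 20, px1_1 = 310, px1_2 = 100, py1_2 = 330, center_x_3 = 210, center_y_3 = 170, radius_3 = 70, px0_4 = 180, px1_4 = 250, py1_4 = 290, px1_5 = 130, py1_5 = 240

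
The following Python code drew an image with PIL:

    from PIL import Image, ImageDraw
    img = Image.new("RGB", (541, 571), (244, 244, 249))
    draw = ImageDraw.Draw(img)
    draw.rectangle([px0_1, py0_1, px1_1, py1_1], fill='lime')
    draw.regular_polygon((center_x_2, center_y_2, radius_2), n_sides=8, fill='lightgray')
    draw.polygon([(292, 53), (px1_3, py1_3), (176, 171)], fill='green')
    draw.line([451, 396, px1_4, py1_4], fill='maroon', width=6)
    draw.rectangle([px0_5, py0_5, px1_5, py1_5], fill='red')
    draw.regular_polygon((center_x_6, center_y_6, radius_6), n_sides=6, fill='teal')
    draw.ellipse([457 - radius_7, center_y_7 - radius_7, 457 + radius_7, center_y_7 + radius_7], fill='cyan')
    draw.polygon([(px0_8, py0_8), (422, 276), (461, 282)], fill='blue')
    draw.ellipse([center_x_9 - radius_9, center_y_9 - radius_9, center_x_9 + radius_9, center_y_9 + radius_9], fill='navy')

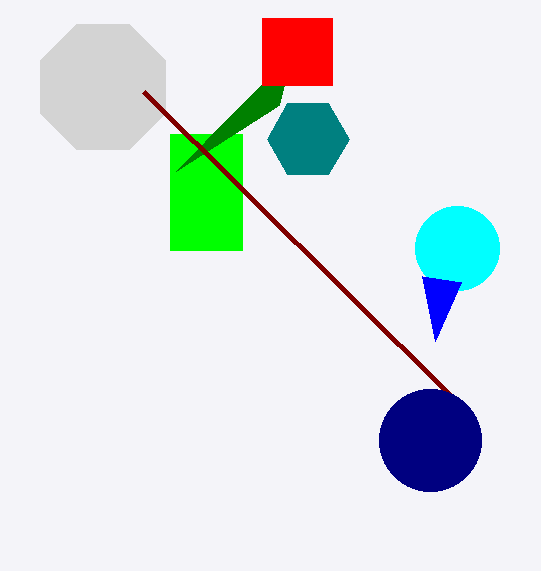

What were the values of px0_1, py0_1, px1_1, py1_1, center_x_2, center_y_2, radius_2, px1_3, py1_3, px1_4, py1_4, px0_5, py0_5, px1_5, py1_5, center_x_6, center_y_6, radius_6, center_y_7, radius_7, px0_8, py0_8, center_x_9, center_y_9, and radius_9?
px0_1 = 170
py0_1 = 134
px1_1 = 242
py1_1 = 250
center_x_2 = 103
center_y_2 = 87
radius_2 = 68
px1_3 = 279
py1_3 = 105
px1_4 = 144
py1_4 = 92
px0_5 = 262
py0_5 = 18
px1_5 = 332
py1_5 = 85
center_x_6 = 308
center_y_6 = 139
radius_6 = 41
center_y_7 = 248
radius_7 = 42
px0_8 = 435
py0_8 = 341
center_x_9 = 430
center_y_9 = 440
radius_9 = 51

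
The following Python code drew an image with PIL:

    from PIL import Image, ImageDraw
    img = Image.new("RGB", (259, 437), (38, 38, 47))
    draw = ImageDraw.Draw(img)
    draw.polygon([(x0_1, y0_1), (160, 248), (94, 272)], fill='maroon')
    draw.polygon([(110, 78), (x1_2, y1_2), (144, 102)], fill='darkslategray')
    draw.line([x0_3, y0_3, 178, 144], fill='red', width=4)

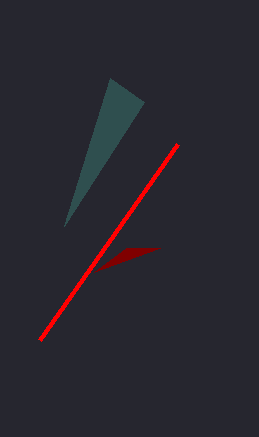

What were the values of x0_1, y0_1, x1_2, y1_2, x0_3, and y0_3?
x0_1 = 126, y0_1 = 248, x1_2 = 64, y1_2 = 226, x0_3 = 40, y0_3 = 340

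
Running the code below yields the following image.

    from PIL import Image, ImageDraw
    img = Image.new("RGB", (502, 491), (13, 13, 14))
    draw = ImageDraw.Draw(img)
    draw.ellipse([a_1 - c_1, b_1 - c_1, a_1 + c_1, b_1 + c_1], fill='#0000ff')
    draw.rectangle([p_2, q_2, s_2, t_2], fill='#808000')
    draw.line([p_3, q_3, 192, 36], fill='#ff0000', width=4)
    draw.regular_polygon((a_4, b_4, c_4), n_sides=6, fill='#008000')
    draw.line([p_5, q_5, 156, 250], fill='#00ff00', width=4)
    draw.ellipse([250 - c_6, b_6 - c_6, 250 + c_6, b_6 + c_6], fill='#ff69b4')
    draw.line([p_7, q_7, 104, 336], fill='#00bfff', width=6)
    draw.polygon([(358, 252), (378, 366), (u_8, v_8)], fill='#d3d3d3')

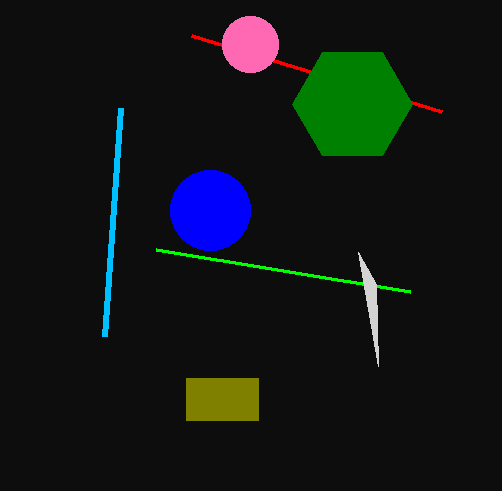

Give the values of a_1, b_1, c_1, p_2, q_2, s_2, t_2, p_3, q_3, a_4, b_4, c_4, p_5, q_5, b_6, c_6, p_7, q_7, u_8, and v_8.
a_1 = 210; b_1 = 210; c_1 = 40; p_2 = 186; q_2 = 378; s_2 = 258; t_2 = 420; p_3 = 442; q_3 = 112; a_4 = 352; b_4 = 104; c_4 = 60; p_5 = 410; q_5 = 292; b_6 = 44; c_6 = 28; p_7 = 120; q_7 = 108; u_8 = 376; v_8 = 284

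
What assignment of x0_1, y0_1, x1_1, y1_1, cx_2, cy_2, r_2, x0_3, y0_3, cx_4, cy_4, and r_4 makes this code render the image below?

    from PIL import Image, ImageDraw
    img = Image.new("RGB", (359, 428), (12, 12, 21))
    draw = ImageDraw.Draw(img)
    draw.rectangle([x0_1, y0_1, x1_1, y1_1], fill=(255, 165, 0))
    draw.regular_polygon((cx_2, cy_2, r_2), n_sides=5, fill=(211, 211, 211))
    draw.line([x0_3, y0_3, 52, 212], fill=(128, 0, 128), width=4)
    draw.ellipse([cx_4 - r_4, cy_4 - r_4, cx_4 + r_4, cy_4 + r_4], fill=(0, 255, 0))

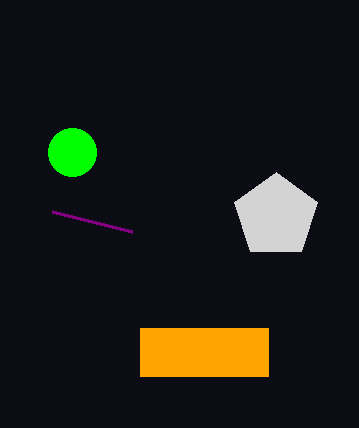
x0_1 = 140
y0_1 = 328
x1_1 = 268
y1_1 = 376
cx_2 = 276
cy_2 = 216
r_2 = 44
x0_3 = 132
y0_3 = 232
cx_4 = 72
cy_4 = 152
r_4 = 24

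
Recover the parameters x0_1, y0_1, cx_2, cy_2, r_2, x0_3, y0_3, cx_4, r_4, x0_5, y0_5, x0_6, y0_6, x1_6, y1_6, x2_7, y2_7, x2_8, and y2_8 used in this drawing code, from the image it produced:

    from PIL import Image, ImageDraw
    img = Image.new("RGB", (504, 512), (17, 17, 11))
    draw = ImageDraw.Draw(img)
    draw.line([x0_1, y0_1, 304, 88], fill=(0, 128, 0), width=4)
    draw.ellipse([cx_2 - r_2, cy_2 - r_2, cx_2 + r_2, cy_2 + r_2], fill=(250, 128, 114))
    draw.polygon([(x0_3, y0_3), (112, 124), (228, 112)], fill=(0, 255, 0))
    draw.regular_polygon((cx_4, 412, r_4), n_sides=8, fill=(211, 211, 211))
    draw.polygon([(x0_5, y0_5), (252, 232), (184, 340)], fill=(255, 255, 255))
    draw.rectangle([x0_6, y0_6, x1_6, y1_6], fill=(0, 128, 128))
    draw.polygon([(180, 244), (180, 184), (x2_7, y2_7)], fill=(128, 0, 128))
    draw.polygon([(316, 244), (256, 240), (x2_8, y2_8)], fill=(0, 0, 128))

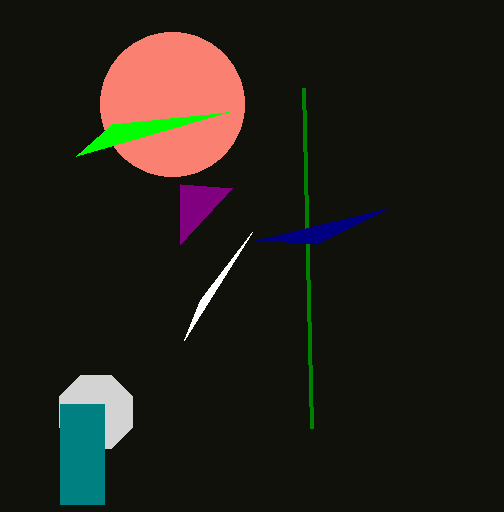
x0_1 = 312
y0_1 = 428
cx_2 = 172
cy_2 = 104
r_2 = 72
x0_3 = 76
y0_3 = 156
cx_4 = 96
r_4 = 40
x0_5 = 200
y0_5 = 300
x0_6 = 60
y0_6 = 404
x1_6 = 104
y1_6 = 504
x2_7 = 232
y2_7 = 188
x2_8 = 388
y2_8 = 208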